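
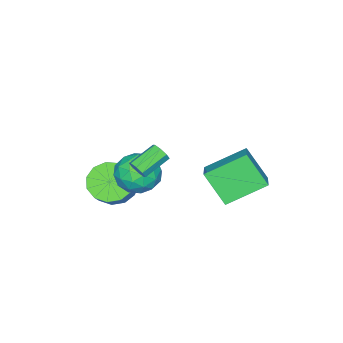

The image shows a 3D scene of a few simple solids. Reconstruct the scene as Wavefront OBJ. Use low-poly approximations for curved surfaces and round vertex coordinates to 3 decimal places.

v 3.708 0.809 2.518
v 3.973 0.967 2.936
v 2.756 1.349 3.561
v 2.492 1.191 3.142
v 3.926 1.257 2.668
v 2.709 1.639 3.292
v 3.751 1.284 2.311
v 2.535 1.666 2.936
v 3.552 1.033 2.075
v 2.335 1.415 2.7
v 3.444 0.651 2.099
v 2.227 1.033 2.724
v 3.491 0.361 2.368
v 2.274 0.743 2.992
v 3.665 0.334 2.724
v 2.449 0.716 3.349
v 3.865 0.585 2.96
v 2.648 0.967 3.585
v 1.9 -1.902 -0.991
v 2.752 -2.118 -1.635
v 3.793 -1.534 -0.453
v 2.94 -1.318 0.191
v 2.578 -1.544 -1.765
v 3.619 -0.96 -0.583
v 2.188 -1.083 -1.65
v 3.229 -0.499 -0.468
v 1.707 -0.882 -1.325
v 2.748 -0.298 -0.143
v 1.287 -1.006 -0.895
v 2.328 -0.422 0.288
v 1.061 -1.413 -0.495
v 2.102 -0.829 0.688
v 1.102 -1.976 -0.252
v 2.143 -1.392 0.93
v 1.396 -2.516 -0.244
v 2.436 -1.932 0.938
v 1.849 -2.86 -0.474
v 2.89 -2.276 0.709
v 2.319 -2.9 -0.867
v 3.36 -2.316 0.315
v 2.656 -2.624 -1.3
v 3.697 -2.04 -0.118
v 1.768 0.675 1.104
v 2.584 0.83 1.894
v 2.636 -0.85 0.506
v 3.452 -0.695 1.296
v 2.394 -0.993 1.617
v 1.857 -0.051 1.987
v 3.363 0.031 0.413
v 2.826 0.973 0.783
v 3.57 0.432 1.467
v 2.971 -0.201 2.211
v 2.249 0.181 0.189
v 1.65 -0.452 0.933
v 2.099 0.887 1.551
v 3.121 -0.907 0.849
v 2.498 -1.082 1.037
v 2.978 -0.991 1.502
v 1.672 0.369 1.606
v 2.152 0.46 2.07
v 2.04 -0.612 1.908
v 3.068 -0.48 0.33
v 3.548 -0.389 0.794
v 2.242 0.971 0.898
v 2.722 1.062 1.363
v 3.18 0.592 0.492
v 3.159 0.744 1.765
v 3.669 -0.153 1.413
v 3.617 0.274 0.894
v 3.301 0.828 1.112
v 2.806 0.372 2.202
v 3.317 -0.525 1.85
v 2.695 -0.7 2.039
v 2.379 -0.146 2.257
v 3.386 0.138 1.951
v 1.903 0.505 0.55
v 2.414 -0.392 0.198
v 2.841 0.126 0.143
v 2.525 0.68 0.361
v 1.551 0.133 0.987
v 2.061 -0.764 0.635
v 1.919 -0.848 1.288
v 1.603 -0.294 1.506
v 1.834 -0.158 0.449
v -2.135 3.729 -0.469
v -2.175 2.512 1.028
v -0.921 4.546 0.227
v -0.962 3.329 1.725
v -0.678 2.431 -1.485
v -0.719 1.214 0.013
v 0.535 3.248 -0.788
v 0.495 2.031 0.709
f 2 1 5
f 2 5 3
f 3 5 6
f 3 6 4
f 5 1 7
f 5 7 6
f 6 7 8
f 6 8 4
f 7 1 9
f 7 9 8
f 8 9 10
f 8 10 4
f 9 1 11
f 9 11 10
f 10 11 12
f 10 12 4
f 11 1 13
f 11 13 12
f 12 13 14
f 12 14 4
f 13 1 15
f 13 15 14
f 14 15 16
f 14 16 4
f 15 1 17
f 15 17 16
f 16 17 18
f 16 18 4
f 17 1 2
f 17 2 18
f 18 2 3
f 18 3 4
f 20 19 23
f 20 23 21
f 21 23 24
f 21 24 22
f 23 19 25
f 23 25 24
f 24 25 26
f 24 26 22
f 25 19 27
f 25 27 26
f 26 27 28
f 26 28 22
f 27 19 29
f 27 29 28
f 28 29 30
f 28 30 22
f 29 19 31
f 29 31 30
f 30 31 32
f 30 32 22
f 31 19 33
f 31 33 32
f 32 33 34
f 32 34 22
f 33 19 35
f 33 35 34
f 34 35 36
f 34 36 22
f 35 19 37
f 35 37 36
f 36 37 38
f 36 38 22
f 37 19 39
f 37 39 38
f 38 39 40
f 38 40 22
f 39 19 41
f 39 41 40
f 40 41 42
f 40 42 22
f 41 19 20
f 41 20 42
f 42 20 21
f 42 21 22
f 43 80 59
f 80 54 83
f 59 83 48
f 80 83 59
f 43 59 55
f 59 48 60
f 55 60 44
f 59 60 55
f 43 55 64
f 55 44 65
f 64 65 50
f 55 65 64
f 43 64 76
f 64 50 79
f 76 79 53
f 64 79 76
f 43 76 80
f 76 53 84
f 80 84 54
f 76 84 80
f 44 60 71
f 60 48 74
f 71 74 52
f 60 74 71
f 48 83 61
f 83 54 82
f 61 82 47
f 83 82 61
f 54 84 81
f 84 53 77
f 81 77 45
f 84 77 81
f 53 79 78
f 79 50 66
f 78 66 49
f 79 66 78
f 50 65 70
f 65 44 67
f 70 67 51
f 65 67 70
f 46 72 58
f 72 52 73
f 58 73 47
f 72 73 58
f 46 58 56
f 58 47 57
f 56 57 45
f 58 57 56
f 46 56 63
f 56 45 62
f 63 62 49
f 56 62 63
f 46 63 68
f 63 49 69
f 68 69 51
f 63 69 68
f 46 68 72
f 68 51 75
f 72 75 52
f 68 75 72
f 47 73 61
f 73 52 74
f 61 74 48
f 73 74 61
f 45 57 81
f 57 47 82
f 81 82 54
f 57 82 81
f 49 62 78
f 62 45 77
f 78 77 53
f 62 77 78
f 51 69 70
f 69 49 66
f 70 66 50
f 69 66 70
f 52 75 71
f 75 51 67
f 71 67 44
f 75 67 71
f 86 88 85
f 89 86 85
f 85 88 87
f 87 89 85
f 86 92 88
f 90 86 89
f 90 92 86
f 88 92 87
f 91 89 87
f 87 92 91
f 91 90 89
f 92 90 91



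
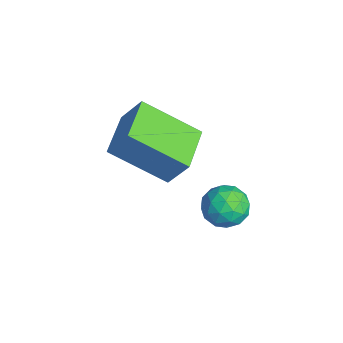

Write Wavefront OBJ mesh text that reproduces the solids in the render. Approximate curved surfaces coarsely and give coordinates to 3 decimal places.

v 1.265 0.517 0.732
v 1.554 0.984 0.226
v 2.186 -0.244 0.554
v 2.475 0.223 0.048
v 2.468 0.412 0.771
v 1.899 0.883 0.88
v 1.841 -0.143 -0.1
v 1.272 0.328 0.009
v 1.91 0.576 -0.288
v 2.297 0.919 0.25
v 1.443 -0.179 0.53
v 1.83 0.164 1.068
v 1.329 0.818 0.494
v 2.411 -0.078 0.286
v 2.407 0.034 0.71
v 2.577 0.308 0.413
v 1.531 0.758 0.879
v 1.701 1.032 0.582
v 2.238 0.696 0.902
v 2.039 -0.292 0.198
v 2.209 -0.018 -0.099
v 1.163 0.432 0.367
v 1.333 0.706 0.07
v 1.502 0.044 -0.122
v 1.708 0.852 -0.105
v 2.249 0.405 -0.209
v 1.877 0.19 -0.297
v 1.542 0.467 -0.232
v 1.935 1.054 0.211
v 2.477 0.606 0.107
v 2.473 0.718 0.531
v 2.138 0.994 0.596
v 2.145 0.814 -0.091
v 1.263 0.134 0.673
v 1.805 -0.314 0.569
v 1.602 -0.254 0.184
v 1.267 0.022 0.249
v 1.491 0.335 0.989
v 2.032 -0.112 0.885
v 2.198 0.273 1.012
v 1.863 0.55 1.077
v 1.595 -0.074 0.871
v 2.025 -1.337 2.18
v 1.264 -2.839 3.26
v 0.738 -0.596 2.305
v -0.022 -2.098 3.385
v 2.402 -0.842 3.135
v 1.642 -2.344 4.215
v 1.116 -0.101 3.26
v 0.355 -1.603 4.34
f 1 38 17
f 38 12 41
f 17 41 6
f 38 41 17
f 1 17 13
f 17 6 18
f 13 18 2
f 17 18 13
f 1 13 22
f 13 2 23
f 22 23 8
f 13 23 22
f 1 22 34
f 22 8 37
f 34 37 11
f 22 37 34
f 1 34 38
f 34 11 42
f 38 42 12
f 34 42 38
f 2 18 29
f 18 6 32
f 29 32 10
f 18 32 29
f 6 41 19
f 41 12 40
f 19 40 5
f 41 40 19
f 12 42 39
f 42 11 35
f 39 35 3
f 42 35 39
f 11 37 36
f 37 8 24
f 36 24 7
f 37 24 36
f 8 23 28
f 23 2 25
f 28 25 9
f 23 25 28
f 4 30 16
f 30 10 31
f 16 31 5
f 30 31 16
f 4 16 14
f 16 5 15
f 14 15 3
f 16 15 14
f 4 14 21
f 14 3 20
f 21 20 7
f 14 20 21
f 4 21 26
f 21 7 27
f 26 27 9
f 21 27 26
f 4 26 30
f 26 9 33
f 30 33 10
f 26 33 30
f 5 31 19
f 31 10 32
f 19 32 6
f 31 32 19
f 3 15 39
f 15 5 40
f 39 40 12
f 15 40 39
f 7 20 36
f 20 3 35
f 36 35 11
f 20 35 36
f 9 27 28
f 27 7 24
f 28 24 8
f 27 24 28
f 10 33 29
f 33 9 25
f 29 25 2
f 33 25 29
f 44 46 43
f 47 44 43
f 43 46 45
f 45 47 43
f 44 50 46
f 48 44 47
f 48 50 44
f 46 50 45
f 49 47 45
f 45 50 49
f 49 48 47
f 50 48 49



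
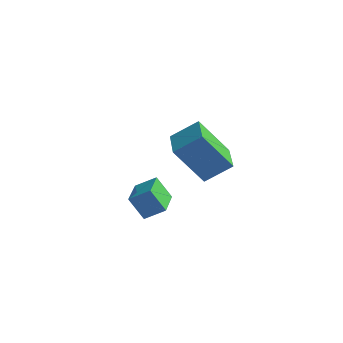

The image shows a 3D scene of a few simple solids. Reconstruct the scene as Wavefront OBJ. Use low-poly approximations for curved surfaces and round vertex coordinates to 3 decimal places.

v 2.813 -1.135 -1.538
v 2.295 -1.384 -0.612
v 2.025 0.09 -1.648
v 1.508 -0.16 -0.722
v 3.452 -0.68 -1.058
v 2.935 -0.93 -0.132
v 2.665 0.544 -1.168
v 2.147 0.295 -0.242
v 1.074 4.036 -1.506
v 0.255 3.198 0.114
v 1.846 4.8 -0.721
v 1.027 3.962 0.899
v 2.213 2.898 -1.519
v 1.394 2.06 0.101
v 2.985 3.662 -0.734
v 2.166 2.824 0.886
f 2 4 1
f 5 2 1
f 1 4 3
f 3 5 1
f 2 8 4
f 6 2 5
f 6 8 2
f 4 8 3
f 7 5 3
f 3 8 7
f 7 6 5
f 8 6 7
f 10 12 9
f 13 10 9
f 9 12 11
f 11 13 9
f 10 16 12
f 14 10 13
f 14 16 10
f 12 16 11
f 15 13 11
f 11 16 15
f 15 14 13
f 16 14 15



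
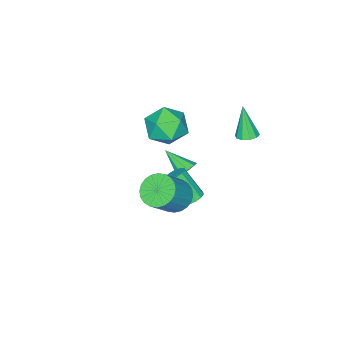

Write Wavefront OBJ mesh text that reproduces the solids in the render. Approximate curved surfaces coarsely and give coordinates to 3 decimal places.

v 0.015 0.066 -1.662
v 0.598 0.039 -1.747
v 0.749 -1.053 -0.362
v 0.165 -1.026 -0.278
v 0.545 0.294 -1.54
v 0.696 -0.798 -0.155
v 0.324 0.476 -1.372
v 0.474 -0.615 0.012
v 0.004 0.529 -1.296
v 0.155 -0.563 0.088
v -0.312 0.434 -1.337
v -0.161 -0.658 0.048
v -0.524 0.222 -1.48
v -0.374 -0.87 -0.096
v -0.566 -0.039 -1.682
v -0.415 -1.131 -0.297
v -0.423 -0.267 -1.877
v -0.272 -1.359 -0.492
v -0.141 -0.389 -2.004
v 0.01 -1.481 -0.619
v 0.19 -0.367 -2.023
v 0.341 -1.459 -0.638
v 0.466 -0.207 -1.927
v 0.616 -1.299 -0.542
v -2.266 1.51 2.626
v -1.943 1.015 2.525
v -2.514 0.99 4.394
v -1.711 1.282 2.637
v -1.691 1.636 2.744
v -1.891 1.943 2.806
v -2.234 2.084 2.799
v -2.589 2.006 2.726
v -2.82 1.738 2.615
v -2.84 1.384 2.508
v -2.641 1.078 2.446
v -2.298 0.937 2.453
v 1.629 0.249 -0.028
v 2.067 1.006 -0.398
v 3.31 0.969 0.998
v 2.871 0.211 1.368
v 1.82 1.168 -0.174
v 3.063 1.13 1.223
v 1.544 1.189 0.072
v 2.787 1.152 1.469
v 1.281 1.068 0.303
v 2.523 1.031 1.7
v 1.07 0.822 0.484
v 2.313 0.785 1.88
v 0.945 0.488 0.586
v 2.188 0.451 1.983
v 0.924 0.119 0.595
v 2.167 0.081 1.992
v 1.01 -0.232 0.509
v 2.253 -0.269 1.906
v 1.19 -0.509 0.342
v 2.433 -0.546 1.738
v 1.437 -0.67 0.117
v 2.68 -0.708 1.514
v 1.713 -0.692 -0.129
v 2.956 -0.729 1.268
v 1.977 -0.571 -0.36
v 3.219 -0.608 1.037
v 2.187 -0.325 -0.54
v 3.43 -0.362 0.856
v 2.312 0.009 -0.643
v 3.555 -0.028 0.754
v 2.333 0.379 -0.652
v 3.576 0.341 0.745
v 2.247 0.729 -0.566
v 3.49 0.692 0.831
v -1.061 -1.465 3.449
v -0.476 -0.673 2.765
v 0.476 -2.647 3.395
v 1.061 -1.855 2.711
v 0.83 -1.6 3.859
v -0.12 -0.87 3.893
v 0.12 -2.45 2.267
v -0.83 -1.72 2.301
v 0.254 -1.282 2.035
v 0.692 -0.756 3.019
v -0.692 -2.564 3.141
v -0.254 -2.038 4.125
v -2.666 -2.55 -3.173
v -2.056 -2.415 -2.961
v -2.634 -3.99 -2.347
v -2.36 -2.254 -2.668
v -2.807 -2.232 -2.612
v -3.189 -2.358 -2.818
v -3.325 -2.575 -3.19
v -3.154 -2.779 -3.554
v -2.754 -2.877 -3.739
v -2.313 -2.821 -3.66
v -2.037 -2.639 -3.352
f 2 1 5
f 2 5 3
f 3 5 6
f 3 6 4
f 5 1 7
f 5 7 6
f 6 7 8
f 6 8 4
f 7 1 9
f 7 9 8
f 8 9 10
f 8 10 4
f 9 1 11
f 9 11 10
f 10 11 12
f 10 12 4
f 11 1 13
f 11 13 12
f 12 13 14
f 12 14 4
f 13 1 15
f 13 15 14
f 14 15 16
f 14 16 4
f 15 1 17
f 15 17 16
f 16 17 18
f 16 18 4
f 17 1 19
f 17 19 18
f 18 19 20
f 18 20 4
f 19 1 21
f 19 21 20
f 20 21 22
f 20 22 4
f 21 1 23
f 21 23 22
f 22 23 24
f 22 24 4
f 23 1 2
f 23 2 24
f 24 2 3
f 24 3 4
f 26 25 28
f 26 28 27
f 28 25 29
f 28 29 27
f 29 25 30
f 29 30 27
f 30 25 31
f 30 31 27
f 31 25 32
f 31 32 27
f 32 25 33
f 32 33 27
f 33 25 34
f 33 34 27
f 34 25 35
f 34 35 27
f 35 25 36
f 35 36 27
f 36 25 26
f 36 26 27
f 38 37 41
f 38 41 39
f 39 41 42
f 39 42 40
f 41 37 43
f 41 43 42
f 42 43 44
f 42 44 40
f 43 37 45
f 43 45 44
f 44 45 46
f 44 46 40
f 45 37 47
f 45 47 46
f 46 47 48
f 46 48 40
f 47 37 49
f 47 49 48
f 48 49 50
f 48 50 40
f 49 37 51
f 49 51 50
f 50 51 52
f 50 52 40
f 51 37 53
f 51 53 52
f 52 53 54
f 52 54 40
f 53 37 55
f 53 55 54
f 54 55 56
f 54 56 40
f 55 37 57
f 55 57 56
f 56 57 58
f 56 58 40
f 57 37 59
f 57 59 58
f 58 59 60
f 58 60 40
f 59 37 61
f 59 61 60
f 60 61 62
f 60 62 40
f 61 37 63
f 61 63 62
f 62 63 64
f 62 64 40
f 63 37 65
f 63 65 64
f 64 65 66
f 64 66 40
f 65 37 67
f 65 67 66
f 66 67 68
f 66 68 40
f 67 37 69
f 67 69 68
f 68 69 70
f 68 70 40
f 69 37 38
f 69 38 70
f 70 38 39
f 70 39 40
f 71 82 76
f 71 76 72
f 71 72 78
f 71 78 81
f 71 81 82
f 72 76 80
f 76 82 75
f 82 81 73
f 81 78 77
f 78 72 79
f 74 80 75
f 74 75 73
f 74 73 77
f 74 77 79
f 74 79 80
f 75 80 76
f 73 75 82
f 77 73 81
f 79 77 78
f 80 79 72
f 84 83 86
f 84 86 85
f 86 83 87
f 86 87 85
f 87 83 88
f 87 88 85
f 88 83 89
f 88 89 85
f 89 83 90
f 89 90 85
f 90 83 91
f 90 91 85
f 91 83 92
f 91 92 85
f 92 83 93
f 92 93 85
f 93 83 84
f 93 84 85



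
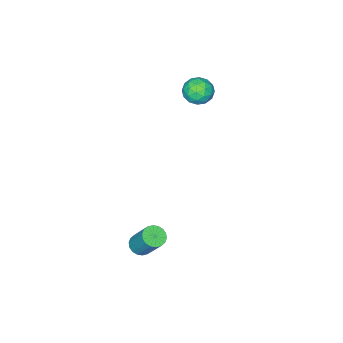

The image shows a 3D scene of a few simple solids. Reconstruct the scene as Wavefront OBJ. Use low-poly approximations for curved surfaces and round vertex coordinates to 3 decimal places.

v -4.337 0.768 3.251
v -3.771 0.689 2.649
v -3.949 -0.409 3.771
v -3.383 -0.488 3.169
v -3.288 0.094 3.753
v -3.528 0.822 3.432
v -4.192 -0.542 2.988
v -4.432 0.186 2.667
v -3.682 -0.121 2.486
v -3.123 0.272 2.959
v -4.597 0.008 3.461
v -4.038 0.401 3.934
v -4.088 0.832 2.904
v -3.632 -0.552 3.516
v -3.576 -0.21 3.859
v -3.244 -0.256 3.505
v -3.945 0.91 3.365
v -3.612 0.863 3.01
v -3.329 0.514 3.66
v -4.108 -0.583 3.41
v -3.775 -0.63 3.055
v -4.476 0.536 2.915
v -4.144 0.49 2.561
v -4.391 -0.234 2.76
v -3.703 0.309 2.455
v -3.475 -0.383 2.76
v -3.95 -0.414 2.654
v -4.091 0.014 2.465
v -3.374 0.54 2.732
v -3.146 -0.152 3.038
v -3.09 0.191 3.381
v -3.231 0.618 3.193
v -3.322 0.064 2.637
v -4.574 0.432 3.382
v -4.346 -0.26 3.688
v -4.489 -0.338 3.227
v -4.63 0.089 3.039
v -4.245 0.663 3.66
v -4.017 -0.029 3.965
v -3.629 0.266 3.955
v -3.77 0.694 3.766
v -4.398 0.216 3.783
v 2.541 2.572 -2.555
v 2.967 2.206 -2.344
v 3.086 3.222 -0.815
v 2.659 3.588 -1.025
v 3.107 2.39 -2.478
v 3.226 3.406 -0.948
v 3.135 2.61 -2.626
v 3.254 3.626 -1.097
v 3.045 2.823 -2.76
v 3.164 3.839 -1.231
v 2.856 2.986 -2.854
v 2.975 4.002 -1.325
v 2.604 3.067 -2.888
v 2.723 4.083 -1.359
v 2.339 3.05 -2.856
v 2.458 4.066 -1.327
v 2.114 2.938 -2.765
v 2.233 3.954 -1.236
v 1.974 2.754 -2.632
v 2.093 3.77 -1.102
v 1.946 2.534 -2.483
v 2.065 3.55 -0.954
v 2.036 2.321 -2.349
v 2.155 3.337 -0.82
v 2.225 2.158 -2.255
v 2.344 3.174 -0.726
v 2.477 2.077 -2.221
v 2.596 3.093 -0.692
v 2.742 2.094 -2.253
v 2.861 3.11 -0.724
f 1 38 17
f 38 12 41
f 17 41 6
f 38 41 17
f 1 17 13
f 17 6 18
f 13 18 2
f 17 18 13
f 1 13 22
f 13 2 23
f 22 23 8
f 13 23 22
f 1 22 34
f 22 8 37
f 34 37 11
f 22 37 34
f 1 34 38
f 34 11 42
f 38 42 12
f 34 42 38
f 2 18 29
f 18 6 32
f 29 32 10
f 18 32 29
f 6 41 19
f 41 12 40
f 19 40 5
f 41 40 19
f 12 42 39
f 42 11 35
f 39 35 3
f 42 35 39
f 11 37 36
f 37 8 24
f 36 24 7
f 37 24 36
f 8 23 28
f 23 2 25
f 28 25 9
f 23 25 28
f 4 30 16
f 30 10 31
f 16 31 5
f 30 31 16
f 4 16 14
f 16 5 15
f 14 15 3
f 16 15 14
f 4 14 21
f 14 3 20
f 21 20 7
f 14 20 21
f 4 21 26
f 21 7 27
f 26 27 9
f 21 27 26
f 4 26 30
f 26 9 33
f 30 33 10
f 26 33 30
f 5 31 19
f 31 10 32
f 19 32 6
f 31 32 19
f 3 15 39
f 15 5 40
f 39 40 12
f 15 40 39
f 7 20 36
f 20 3 35
f 36 35 11
f 20 35 36
f 9 27 28
f 27 7 24
f 28 24 8
f 27 24 28
f 10 33 29
f 33 9 25
f 29 25 2
f 33 25 29
f 44 43 47
f 44 47 45
f 45 47 48
f 45 48 46
f 47 43 49
f 47 49 48
f 48 49 50
f 48 50 46
f 49 43 51
f 49 51 50
f 50 51 52
f 50 52 46
f 51 43 53
f 51 53 52
f 52 53 54
f 52 54 46
f 53 43 55
f 53 55 54
f 54 55 56
f 54 56 46
f 55 43 57
f 55 57 56
f 56 57 58
f 56 58 46
f 57 43 59
f 57 59 58
f 58 59 60
f 58 60 46
f 59 43 61
f 59 61 60
f 60 61 62
f 60 62 46
f 61 43 63
f 61 63 62
f 62 63 64
f 62 64 46
f 63 43 65
f 63 65 64
f 64 65 66
f 64 66 46
f 65 43 67
f 65 67 66
f 66 67 68
f 66 68 46
f 67 43 69
f 67 69 68
f 68 69 70
f 68 70 46
f 69 43 71
f 69 71 70
f 70 71 72
f 70 72 46
f 71 43 44
f 71 44 72
f 72 44 45
f 72 45 46



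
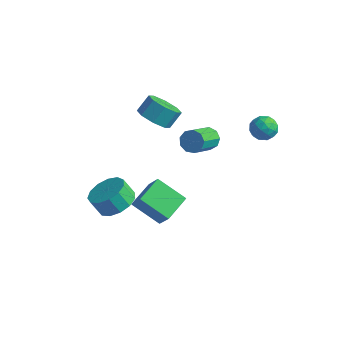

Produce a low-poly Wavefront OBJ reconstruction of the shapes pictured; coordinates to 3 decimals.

v -0.265 2.221 -0.428
v 0.04 2.582 0.102
v 0.23 1.02 1.057
v -0.075 0.659 0.528
v -0.44 2.564 0.169
v -0.251 1.003 1.124
v -0.839 2.386 -0.044
v -0.649 0.824 0.911
v -0.969 2.13 -0.436
v -0.779 0.569 0.519
v -0.769 1.917 -0.824
v -0.58 0.356 0.131
v -0.334 1.846 -1.027
v -0.144 0.285 -0.071
v 0.134 1.95 -0.949
v 0.324 0.389 0.006
v 0.415 2.181 -0.627
v 0.605 0.62 0.328
v 0.378 2.43 -0.212
v 0.568 0.869 0.743
v -1.997 -2.988 -3.052
v -1.174 -2.539 -2.496
v -1.68 -2.803 -1.533
v -2.503 -3.252 -2.088
v -1.584 -2.092 -2.589
v -2.09 -2.356 -1.625
v -2.125 -1.929 -2.829
v -2.632 -2.193 -1.865
v -2.626 -2.102 -3.139
v -3.132 -2.366 -2.176
v -2.927 -2.557 -3.422
v -3.433 -2.821 -2.459
v -2.933 -3.148 -3.587
v -3.439 -3.412 -2.624
v -2.641 -3.689 -3.583
v -3.147 -3.953 -2.619
v -2.145 -4.007 -3.409
v -2.651 -4.271 -2.446
v -1.602 -4.001 -3.122
v -2.108 -4.266 -2.159
v -1.184 -3.674 -2.813
v -1.691 -3.939 -1.85
v -1.025 -3.129 -2.58
v -1.531 -3.393 -1.616
v -0.247 -1.732 -4.671
v -1.778 -2.142 -3.66
v -0.366 -0.17 -4.218
v -1.897 -0.581 -3.206
v 0.577 -1.999 -3.534
v -0.954 -2.41 -2.522
v 0.458 -0.438 -3.08
v -1.073 -0.848 -2.069
v 3.034 2.383 3.066
v 3.59 2.595 2.565
v 3.41 1.185 2.975
v 3.966 1.397 2.474
v 4.014 1.609 3.222
v 3.781 2.349 3.278
v 3.219 1.431 2.262
v 2.986 2.171 2.318
v 3.704 2.007 2.068
v 4.196 2.117 2.661
v 2.804 1.663 2.879
v 3.296 1.773 3.472
v 3.279 2.594 2.823
v 3.721 1.186 2.717
v 3.749 1.31 3.156
v 4.076 1.435 2.862
v 3.391 2.449 3.242
v 3.718 2.574 2.948
v 3.968 1.994 3.334
v 3.282 1.206 2.592
v 3.609 1.331 2.298
v 2.924 2.345 2.678
v 3.251 2.47 2.384
v 3.032 1.786 2.206
v 3.673 2.373 2.237
v 3.894 1.669 2.184
v 3.455 1.689 2.059
v 3.318 2.124 2.092
v 3.962 2.438 2.586
v 4.183 1.734 2.532
v 4.211 1.858 2.972
v 4.075 2.293 3.005
v 4.029 2.092 2.294
v 2.817 2.046 3.008
v 3.038 1.342 2.954
v 2.925 1.487 2.535
v 2.789 1.922 2.568
v 3.106 2.111 3.356
v 3.327 1.407 3.303
v 3.682 1.656 3.448
v 3.545 2.091 3.481
v 2.971 1.688 3.246
v -3.283 1.487 -0.011
v -2.443 1.817 -0.487
v -2.258 2.562 0.355
v -3.097 2.233 0.831
v -3.081 2.213 -0.698
v -2.896 2.959 0.144
v -3.838 2.185 -0.507
v -3.653 2.93 0.335
v -4.269 1.747 -0.025
v -4.084 2.493 0.817
v -4.122 1.158 0.465
v -3.937 1.903 1.307
v -3.484 0.761 0.676
v -3.299 1.507 1.518
v -2.727 0.79 0.485
v -2.542 1.535 1.327
v -2.296 1.227 0.003
v -2.111 1.973 0.845
f 2 1 5
f 2 5 3
f 3 5 6
f 3 6 4
f 5 1 7
f 5 7 6
f 6 7 8
f 6 8 4
f 7 1 9
f 7 9 8
f 8 9 10
f 8 10 4
f 9 1 11
f 9 11 10
f 10 11 12
f 10 12 4
f 11 1 13
f 11 13 12
f 12 13 14
f 12 14 4
f 13 1 15
f 13 15 14
f 14 15 16
f 14 16 4
f 15 1 17
f 15 17 16
f 16 17 18
f 16 18 4
f 17 1 19
f 17 19 18
f 18 19 20
f 18 20 4
f 19 1 2
f 19 2 20
f 20 2 3
f 20 3 4
f 22 21 25
f 22 25 23
f 23 25 26
f 23 26 24
f 25 21 27
f 25 27 26
f 26 27 28
f 26 28 24
f 27 21 29
f 27 29 28
f 28 29 30
f 28 30 24
f 29 21 31
f 29 31 30
f 30 31 32
f 30 32 24
f 31 21 33
f 31 33 32
f 32 33 34
f 32 34 24
f 33 21 35
f 33 35 34
f 34 35 36
f 34 36 24
f 35 21 37
f 35 37 36
f 36 37 38
f 36 38 24
f 37 21 39
f 37 39 38
f 38 39 40
f 38 40 24
f 39 21 41
f 39 41 40
f 40 41 42
f 40 42 24
f 41 21 43
f 41 43 42
f 42 43 44
f 42 44 24
f 43 21 22
f 43 22 44
f 44 22 23
f 44 23 24
f 46 48 45
f 49 46 45
f 45 48 47
f 47 49 45
f 46 52 48
f 50 46 49
f 50 52 46
f 48 52 47
f 51 49 47
f 47 52 51
f 51 50 49
f 52 50 51
f 53 90 69
f 90 64 93
f 69 93 58
f 90 93 69
f 53 69 65
f 69 58 70
f 65 70 54
f 69 70 65
f 53 65 74
f 65 54 75
f 74 75 60
f 65 75 74
f 53 74 86
f 74 60 89
f 86 89 63
f 74 89 86
f 53 86 90
f 86 63 94
f 90 94 64
f 86 94 90
f 54 70 81
f 70 58 84
f 81 84 62
f 70 84 81
f 58 93 71
f 93 64 92
f 71 92 57
f 93 92 71
f 64 94 91
f 94 63 87
f 91 87 55
f 94 87 91
f 63 89 88
f 89 60 76
f 88 76 59
f 89 76 88
f 60 75 80
f 75 54 77
f 80 77 61
f 75 77 80
f 56 82 68
f 82 62 83
f 68 83 57
f 82 83 68
f 56 68 66
f 68 57 67
f 66 67 55
f 68 67 66
f 56 66 73
f 66 55 72
f 73 72 59
f 66 72 73
f 56 73 78
f 73 59 79
f 78 79 61
f 73 79 78
f 56 78 82
f 78 61 85
f 82 85 62
f 78 85 82
f 57 83 71
f 83 62 84
f 71 84 58
f 83 84 71
f 55 67 91
f 67 57 92
f 91 92 64
f 67 92 91
f 59 72 88
f 72 55 87
f 88 87 63
f 72 87 88
f 61 79 80
f 79 59 76
f 80 76 60
f 79 76 80
f 62 85 81
f 85 61 77
f 81 77 54
f 85 77 81
f 96 95 99
f 96 99 97
f 97 99 100
f 97 100 98
f 99 95 101
f 99 101 100
f 100 101 102
f 100 102 98
f 101 95 103
f 101 103 102
f 102 103 104
f 102 104 98
f 103 95 105
f 103 105 104
f 104 105 106
f 104 106 98
f 105 95 107
f 105 107 106
f 106 107 108
f 106 108 98
f 107 95 109
f 107 109 108
f 108 109 110
f 108 110 98
f 109 95 111
f 109 111 110
f 110 111 112
f 110 112 98
f 111 95 96
f 111 96 112
f 112 96 97
f 112 97 98



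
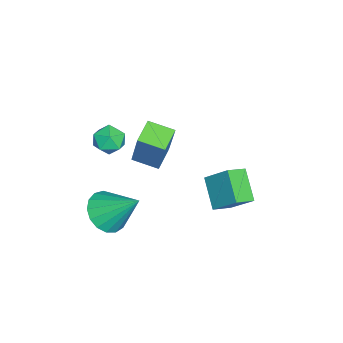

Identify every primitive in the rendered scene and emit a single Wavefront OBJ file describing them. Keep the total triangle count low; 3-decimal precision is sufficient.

v 1.844 -2.836 4.031
v 2.301 -2.474 3.599
v 2.719 -3.546 4.361
v 3.176 -3.184 3.929
v 2.909 -2.866 4.524
v 2.369 -2.427 4.32
v 2.651 -3.593 3.64
v 2.111 -3.154 3.436
v 2.8 -2.942 3.358
v 2.96 -2.492 3.904
v 2.06 -3.528 4.056
v 2.22 -3.078 4.602
v 0.393 0.907 0.642
v 0.762 1.874 1.643
v 1.423 1.467 -0.278
v 1.792 2.434 0.723
v 1.008 0.326 0.977
v 1.377 1.293 1.978
v 2.038 0.886 0.057
v 2.407 1.853 1.058
v 1.978 -3.312 -1.072
v 2.561 -2.825 -1.723
v 2.322 -1.928 0.272
v 2.126 -2.642 -1.8
v 1.656 -2.612 -1.71
v 1.261 -2.742 -1.475
v 1.029 -3.003 -1.147
v 1.015 -3.335 -0.802
v 1.221 -3.661 -0.519
v 1.601 -3.907 -0.363
v 2.067 -4.017 -0.369
v 2.512 -3.966 -0.537
v 2.835 -3.764 -0.827
v 2.961 -3.459 -1.173
v 2.863 -3.12 -1.496
v -1.191 -2.694 0.746
v -0.496 -2.264 2.659
v -1.107 -1.572 0.463
v -0.413 -1.142 2.376
v -0.147 -2.858 0.404
v 0.547 -2.428 2.317
v -0.064 -1.736 0.121
v 0.631 -1.306 2.034
f 1 12 6
f 1 6 2
f 1 2 8
f 1 8 11
f 1 11 12
f 2 6 10
f 6 12 5
f 12 11 3
f 11 8 7
f 8 2 9
f 4 10 5
f 4 5 3
f 4 3 7
f 4 7 9
f 4 9 10
f 5 10 6
f 3 5 12
f 7 3 11
f 9 7 8
f 10 9 2
f 14 16 13
f 17 14 13
f 13 16 15
f 15 17 13
f 14 20 16
f 18 14 17
f 18 20 14
f 16 20 15
f 19 17 15
f 15 20 19
f 19 18 17
f 20 18 19
f 22 21 24
f 22 24 23
f 24 21 25
f 24 25 23
f 25 21 26
f 25 26 23
f 26 21 27
f 26 27 23
f 27 21 28
f 27 28 23
f 28 21 29
f 28 29 23
f 29 21 30
f 29 30 23
f 30 21 31
f 30 31 23
f 31 21 32
f 31 32 23
f 32 21 33
f 32 33 23
f 33 21 34
f 33 34 23
f 34 21 35
f 34 35 23
f 35 21 22
f 35 22 23
f 37 39 36
f 40 37 36
f 36 39 38
f 38 40 36
f 37 43 39
f 41 37 40
f 41 43 37
f 39 43 38
f 42 40 38
f 38 43 42
f 42 41 40
f 43 41 42



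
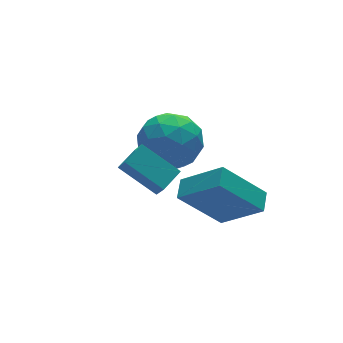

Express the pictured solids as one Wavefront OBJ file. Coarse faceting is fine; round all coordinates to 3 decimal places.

v -4.461 0.266 -2.12
v -4.476 -0.262 -1.403
v -3.639 0.625 -1.838
v -3.654 0.097 -1.121
v -3.666 -0.897 -2.959
v -3.681 -1.425 -2.242
v -2.844 -0.538 -2.677
v -2.859 -1.066 -1.96
v -1.436 -1.295 -5.229
v -2.838 -0.783 -3.627
v -0.943 -0.654 -5.003
v -2.346 -0.141 -3.401
v -0.494 -2.439 -4.039
v -1.897 -1.926 -2.437
v -0.002 -1.797 -3.813
v -1.404 -1.285 -2.211
v -2.677 2.276 -3.163
v -1.754 2.655 -2.426
v -1.346 1.385 -4.374
v -0.423 1.764 -3.637
v -1.219 0.899 -3.239
v -2.041 1.45 -2.491
v -1.059 2.59 -4.309
v -1.881 3.141 -3.561
v -0.753 2.849 -3.134
v -0.852 1.804 -2.473
v -2.248 2.236 -4.327
v -2.347 1.191 -3.666
v -2.332 2.544 -2.689
v -0.768 1.496 -4.111
v -1.236 0.988 -3.878
v -0.693 1.21 -3.445
v -2.501 1.835 -2.727
v -1.959 2.058 -2.294
v -1.644 1.026 -2.771
v -1.141 1.982 -4.506
v -0.599 2.205 -4.073
v -2.407 2.83 -3.355
v -1.864 3.052 -2.922
v -1.456 3.014 -4.029
v -1.201 2.88 -2.672
v -0.419 2.357 -3.383
v -0.793 2.842 -3.778
v -1.276 3.166 -3.338
v -1.26 2.266 -2.283
v -0.477 1.742 -2.994
v -0.945 1.234 -2.761
v -1.429 1.558 -2.321
v -0.672 2.38 -2.699
v -2.623 2.298 -3.806
v -1.84 1.774 -4.517
v -1.671 2.482 -4.479
v -2.155 2.806 -4.039
v -2.681 1.683 -3.417
v -1.899 1.16 -4.128
v -1.824 0.874 -3.462
v -2.307 1.198 -3.022
v -2.428 1.66 -4.101
f 2 4 1
f 5 2 1
f 1 4 3
f 3 5 1
f 2 8 4
f 6 2 5
f 6 8 2
f 4 8 3
f 7 5 3
f 3 8 7
f 7 6 5
f 8 6 7
f 10 12 9
f 13 10 9
f 9 12 11
f 11 13 9
f 10 16 12
f 14 10 13
f 14 16 10
f 12 16 11
f 15 13 11
f 11 16 15
f 15 14 13
f 16 14 15
f 17 54 33
f 54 28 57
f 33 57 22
f 54 57 33
f 17 33 29
f 33 22 34
f 29 34 18
f 33 34 29
f 17 29 38
f 29 18 39
f 38 39 24
f 29 39 38
f 17 38 50
f 38 24 53
f 50 53 27
f 38 53 50
f 17 50 54
f 50 27 58
f 54 58 28
f 50 58 54
f 18 34 45
f 34 22 48
f 45 48 26
f 34 48 45
f 22 57 35
f 57 28 56
f 35 56 21
f 57 56 35
f 28 58 55
f 58 27 51
f 55 51 19
f 58 51 55
f 27 53 52
f 53 24 40
f 52 40 23
f 53 40 52
f 24 39 44
f 39 18 41
f 44 41 25
f 39 41 44
f 20 46 32
f 46 26 47
f 32 47 21
f 46 47 32
f 20 32 30
f 32 21 31
f 30 31 19
f 32 31 30
f 20 30 37
f 30 19 36
f 37 36 23
f 30 36 37
f 20 37 42
f 37 23 43
f 42 43 25
f 37 43 42
f 20 42 46
f 42 25 49
f 46 49 26
f 42 49 46
f 21 47 35
f 47 26 48
f 35 48 22
f 47 48 35
f 19 31 55
f 31 21 56
f 55 56 28
f 31 56 55
f 23 36 52
f 36 19 51
f 52 51 27
f 36 51 52
f 25 43 44
f 43 23 40
f 44 40 24
f 43 40 44
f 26 49 45
f 49 25 41
f 45 41 18
f 49 41 45



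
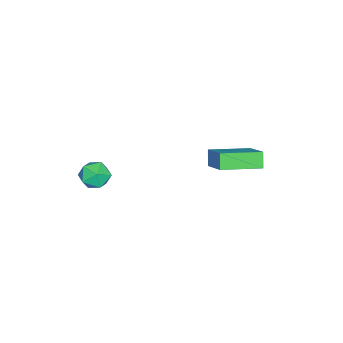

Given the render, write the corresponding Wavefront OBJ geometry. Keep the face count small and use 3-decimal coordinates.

v -2.024 2.729 1.286
v -2.437 2.553 1.973
v -3.161 4.195 0.979
v -3.573 4.019 1.665
v -1.067 3.641 2.095
v -1.479 3.465 2.781
v -2.203 5.107 1.787
v -2.616 4.931 2.474
v 2.393 0.128 2.803
v 3.067 0.186 3.117
v 2.093 -0.726 3.603
v 2.767 -0.668 3.917
v 2.276 -0.109 3.981
v 2.462 0.418 3.487
v 2.698 -0.958 3.233
v 2.884 -0.431 2.739
v 3.256 -0.485 3.383
v 2.995 0.039 3.846
v 2.165 -0.579 2.874
v 1.904 -0.055 3.337
f 2 4 1
f 5 2 1
f 1 4 3
f 3 5 1
f 2 8 4
f 6 2 5
f 6 8 2
f 4 8 3
f 7 5 3
f 3 8 7
f 7 6 5
f 8 6 7
f 9 20 14
f 9 14 10
f 9 10 16
f 9 16 19
f 9 19 20
f 10 14 18
f 14 20 13
f 20 19 11
f 19 16 15
f 16 10 17
f 12 18 13
f 12 13 11
f 12 11 15
f 12 15 17
f 12 17 18
f 13 18 14
f 11 13 20
f 15 11 19
f 17 15 16
f 18 17 10



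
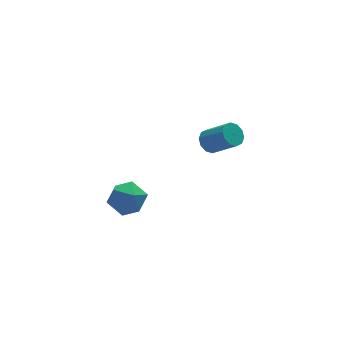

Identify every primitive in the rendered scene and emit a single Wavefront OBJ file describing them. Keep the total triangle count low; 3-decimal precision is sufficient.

v -4.645 -0.087 3.239
v -4.035 0.482 3.639
v -3.625 -1.182 3.241
v -3.015 -0.613 3.641
v -3.752 -0.908 4.116
v -4.383 -0.231 4.114
v -3.277 -0.469 2.766
v -3.908 0.208 2.764
v -3.19 0.246 3.346
v -3.483 -0.025 4.181
v -4.177 -0.675 2.699
v -4.47 -0.946 3.534
v 1.215 2.822 2.875
v 1.483 2.508 2.399
v 2.214 1.604 3.41
v 1.945 1.918 3.885
v 1.717 2.804 2.495
v 2.448 1.9 3.506
v 1.759 3.107 2.736
v 2.49 2.203 3.747
v 1.593 3.301 3.03
v 2.324 2.397 4.04
v 1.282 3.312 3.265
v 2.013 2.408 4.275
v 0.946 3.136 3.35
v 1.677 2.232 4.361
v 0.712 2.84 3.254
v 1.443 1.936 4.265
v 0.67 2.537 3.013
v 1.401 1.633 4.024
v 0.836 2.343 2.72
v 1.567 1.439 3.73
v 1.147 2.332 2.485
v 1.878 1.428 3.495
f 1 12 6
f 1 6 2
f 1 2 8
f 1 8 11
f 1 11 12
f 2 6 10
f 6 12 5
f 12 11 3
f 11 8 7
f 8 2 9
f 4 10 5
f 4 5 3
f 4 3 7
f 4 7 9
f 4 9 10
f 5 10 6
f 3 5 12
f 7 3 11
f 9 7 8
f 10 9 2
f 14 13 17
f 14 17 15
f 15 17 18
f 15 18 16
f 17 13 19
f 17 19 18
f 18 19 20
f 18 20 16
f 19 13 21
f 19 21 20
f 20 21 22
f 20 22 16
f 21 13 23
f 21 23 22
f 22 23 24
f 22 24 16
f 23 13 25
f 23 25 24
f 24 25 26
f 24 26 16
f 25 13 27
f 25 27 26
f 26 27 28
f 26 28 16
f 27 13 29
f 27 29 28
f 28 29 30
f 28 30 16
f 29 13 31
f 29 31 30
f 30 31 32
f 30 32 16
f 31 13 33
f 31 33 32
f 32 33 34
f 32 34 16
f 33 13 14
f 33 14 34
f 34 14 15
f 34 15 16



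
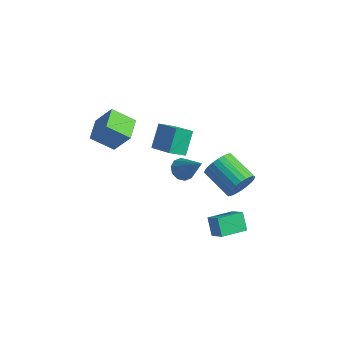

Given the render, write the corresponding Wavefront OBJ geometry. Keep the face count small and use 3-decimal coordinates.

v -3.311 -1.368 1.863
v -4.412 -2.224 2.836
v -4.122 -0.015 2.136
v -5.222 -0.872 3.109
v -2.298 -1.048 3.291
v -3.398 -1.905 4.264
v -3.108 0.304 3.564
v -4.209 -0.552 4.537
v 2.424 0.245 -2.149
v 3.341 0.052 -1.517
v 2.943 1.874 -2.407
v 3.86 1.682 -1.775
v 3.06 -0.122 -3.185
v 3.977 -0.314 -2.553
v 3.579 1.508 -3.443
v 4.496 1.315 -2.811
v 3.168 2.35 -0.225
v 3.579 2.721 0.655
v 1.643 2.942 1.466
v 1.232 2.57 0.585
v 3.528 3.063 0.441
v 1.592 3.283 1.252
v 3.422 3.295 0.126
v 1.487 3.515 0.936
v 3.278 3.384 -0.243
v 1.342 3.604 0.568
v 3.117 3.315 -0.609
v 1.181 3.535 0.202
v 2.963 3.1 -0.917
v 1.028 3.32 -0.106
v 2.841 2.77 -1.119
v 0.906 2.99 -0.308
v 2.769 2.376 -1.185
v 0.833 2.596 -0.375
v 2.757 1.978 -1.106
v 0.821 2.199 -0.295
v 2.808 1.637 -0.892
v 0.872 1.857 -0.081
v 2.913 1.405 -0.576
v 0.978 1.625 0.234
v 3.058 1.316 -0.208
v 1.122 1.536 0.603
v 3.219 1.385 0.158
v 1.283 1.605 0.969
v 3.372 1.6 0.466
v 1.437 1.82 1.277
v 3.494 1.93 0.668
v 1.559 2.15 1.479
v 3.567 2.324 0.735
v 1.631 2.544 1.545
v 1.91 -1.349 3.107
v 2.374 -1.706 2.607
v 3.43 -1.511 4.633
v 2.455 -1.238 2.575
v 2.329 -0.813 2.747
v 2.042 -0.592 3.056
v 1.705 -0.661 3.384
v 1.446 -0.992 3.607
v 1.364 -1.46 3.639
v 1.491 -1.885 3.468
v 1.778 -2.106 3.159
v 2.115 -2.038 2.83
v -1.715 1.52 0.799
v -2.147 0.557 1.431
v -2.069 2.563 2.146
v -2.501 1.6 2.778
v -0.079 1.22 1.462
v -0.511 0.257 2.094
v -0.433 2.263 2.809
v -0.865 1.3 3.441
f 2 4 1
f 5 2 1
f 1 4 3
f 3 5 1
f 2 8 4
f 6 2 5
f 6 8 2
f 4 8 3
f 7 5 3
f 3 8 7
f 7 6 5
f 8 6 7
f 10 12 9
f 13 10 9
f 9 12 11
f 11 13 9
f 10 16 12
f 14 10 13
f 14 16 10
f 12 16 11
f 15 13 11
f 11 16 15
f 15 14 13
f 16 14 15
f 18 17 21
f 18 21 19
f 19 21 22
f 19 22 20
f 21 17 23
f 21 23 22
f 22 23 24
f 22 24 20
f 23 17 25
f 23 25 24
f 24 25 26
f 24 26 20
f 25 17 27
f 25 27 26
f 26 27 28
f 26 28 20
f 27 17 29
f 27 29 28
f 28 29 30
f 28 30 20
f 29 17 31
f 29 31 30
f 30 31 32
f 30 32 20
f 31 17 33
f 31 33 32
f 32 33 34
f 32 34 20
f 33 17 35
f 33 35 34
f 34 35 36
f 34 36 20
f 35 17 37
f 35 37 36
f 36 37 38
f 36 38 20
f 37 17 39
f 37 39 38
f 38 39 40
f 38 40 20
f 39 17 41
f 39 41 40
f 40 41 42
f 40 42 20
f 41 17 43
f 41 43 42
f 42 43 44
f 42 44 20
f 43 17 45
f 43 45 44
f 44 45 46
f 44 46 20
f 45 17 47
f 45 47 46
f 46 47 48
f 46 48 20
f 47 17 49
f 47 49 48
f 48 49 50
f 48 50 20
f 49 17 18
f 49 18 50
f 50 18 19
f 50 19 20
f 52 51 54
f 52 54 53
f 54 51 55
f 54 55 53
f 55 51 56
f 55 56 53
f 56 51 57
f 56 57 53
f 57 51 58
f 57 58 53
f 58 51 59
f 58 59 53
f 59 51 60
f 59 60 53
f 60 51 61
f 60 61 53
f 61 51 62
f 61 62 53
f 62 51 52
f 62 52 53
f 64 66 63
f 67 64 63
f 63 66 65
f 65 67 63
f 64 70 66
f 68 64 67
f 68 70 64
f 66 70 65
f 69 67 65
f 65 70 69
f 69 68 67
f 70 68 69



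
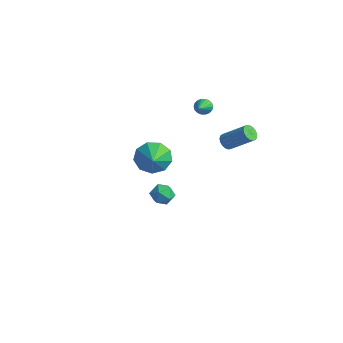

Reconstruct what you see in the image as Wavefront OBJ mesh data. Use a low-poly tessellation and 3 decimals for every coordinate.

v -1.667 4.593 2.42
v -1.404 4.979 2.649
v -0.673 3.347 3.38
v -1.583 4.946 2.793
v -1.779 4.844 2.862
v -1.952 4.692 2.844
v -2.069 4.52 2.742
v -2.106 4.363 2.576
v -2.057 4.251 2.38
v -1.93 4.207 2.191
v -1.751 4.24 2.048
v -1.555 4.342 1.979
v -1.382 4.494 1.997
v -1.265 4.666 2.099
v -1.228 4.823 2.264
v -1.277 4.935 2.461
v 1.226 3.614 1.686
v 1.561 3.663 1.292
v 2.729 4.256 2.359
v 2.394 4.206 2.754
v 1.444 3.883 1.298
v 2.612 4.475 2.366
v 1.277 4.041 1.394
v 2.445 4.633 2.461
v 1.098 4.101 1.556
v 2.266 4.693 2.624
v 0.948 4.049 1.748
v 2.117 4.642 2.816
v 0.862 3.898 1.926
v 2.031 4.49 2.994
v 0.86 3.682 2.049
v 2.028 4.274 3.117
v 0.941 3.45 2.089
v 2.109 4.042 3.157
v 1.087 3.255 2.037
v 2.256 3.848 3.104
v 1.265 3.143 1.904
v 2.434 3.736 2.971
v 1.435 3.139 1.721
v 2.603 3.731 2.789
v 1.556 3.243 1.531
v 2.724 3.836 2.598
v 1.601 3.433 1.376
v 2.77 4.025 2.443
v -2.527 1.785 -0.824
v -1.828 2.026 -1.57
v -1.613 1.015 -0.216
v -1.787 2.5 -1.032
v -2.091 2.639 -0.396
v -2.6 2.379 0.039
v -3.074 1.841 0.071
v -3.292 1.276 -0.316
v -3.152 0.949 -0.94
v -2.72 1.014 -1.51
v -2.197 1.439 -1.758
v 3.267 -2.979 2.515
v 3.699 -2.661 2.092
v 4.121 -3.459 3.028
v 4.553 -3.141 2.605
v 4.203 -2.781 3.069
v 3.676 -2.485 2.752
v 4.144 -3.635 2.368
v 3.617 -3.339 2.051
v 4.242 -3.067 2.001
v 4.278 -2.539 2.434
v 3.542 -3.581 2.686
v 3.578 -3.053 3.119
f 2 1 4
f 2 4 3
f 4 1 5
f 4 5 3
f 5 1 6
f 5 6 3
f 6 1 7
f 6 7 3
f 7 1 8
f 7 8 3
f 8 1 9
f 8 9 3
f 9 1 10
f 9 10 3
f 10 1 11
f 10 11 3
f 11 1 12
f 11 12 3
f 12 1 13
f 12 13 3
f 13 1 14
f 13 14 3
f 14 1 15
f 14 15 3
f 15 1 16
f 15 16 3
f 16 1 2
f 16 2 3
f 18 17 21
f 18 21 19
f 19 21 22
f 19 22 20
f 21 17 23
f 21 23 22
f 22 23 24
f 22 24 20
f 23 17 25
f 23 25 24
f 24 25 26
f 24 26 20
f 25 17 27
f 25 27 26
f 26 27 28
f 26 28 20
f 27 17 29
f 27 29 28
f 28 29 30
f 28 30 20
f 29 17 31
f 29 31 30
f 30 31 32
f 30 32 20
f 31 17 33
f 31 33 32
f 32 33 34
f 32 34 20
f 33 17 35
f 33 35 34
f 34 35 36
f 34 36 20
f 35 17 37
f 35 37 36
f 36 37 38
f 36 38 20
f 37 17 39
f 37 39 38
f 38 39 40
f 38 40 20
f 39 17 41
f 39 41 40
f 40 41 42
f 40 42 20
f 41 17 43
f 41 43 42
f 42 43 44
f 42 44 20
f 43 17 18
f 43 18 44
f 44 18 19
f 44 19 20
f 46 45 48
f 46 48 47
f 48 45 49
f 48 49 47
f 49 45 50
f 49 50 47
f 50 45 51
f 50 51 47
f 51 45 52
f 51 52 47
f 52 45 53
f 52 53 47
f 53 45 54
f 53 54 47
f 54 45 55
f 54 55 47
f 55 45 46
f 55 46 47
f 56 67 61
f 56 61 57
f 56 57 63
f 56 63 66
f 56 66 67
f 57 61 65
f 61 67 60
f 67 66 58
f 66 63 62
f 63 57 64
f 59 65 60
f 59 60 58
f 59 58 62
f 59 62 64
f 59 64 65
f 60 65 61
f 58 60 67
f 62 58 66
f 64 62 63
f 65 64 57



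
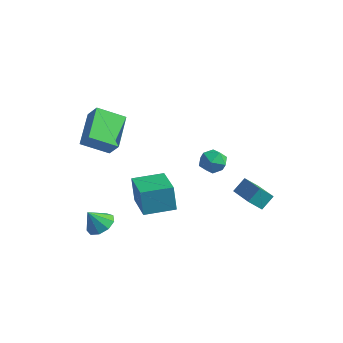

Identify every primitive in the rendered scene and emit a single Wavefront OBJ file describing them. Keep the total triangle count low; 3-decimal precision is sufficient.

v 0.381 1.417 -3.417
v 0.532 2.043 -2.817
v 0.812 1.876 -4.004
v 0.963 2.501 -3.403
v 1.857 0.619 -2.957
v 2.008 1.244 -2.356
v 2.288 1.077 -3.543
v 2.439 1.703 -2.943
v -3.109 -3.716 -4.407
v -2.503 -3.482 -4.051
v -3.471 -4.164 -3.493
v -2.867 -3.131 -4.024
v -3.344 -3.054 -4.176
v -3.711 -3.287 -4.436
v -3.795 -3.721 -4.682
v -3.559 -4.153 -4.8
v -3.112 -4.38 -4.733
v -2.663 -4.297 -4.514
v -2.423 -3.942 -4.245
v -3.64 -4.354 1.131
v -4.48 -2.894 1.92
v -2.719 -3.453 0.445
v -3.559 -1.993 1.234
v -3.041 -4.407 1.866
v -3.881 -2.947 2.655
v -2.12 -3.506 1.18
v -2.96 -2.046 1.969
v -2.746 -1.818 -3.683
v -3.004 -1.721 -2.372
v -1.86 -0.586 -3.6
v -2.117 -0.489 -2.288
v -1.263 -2.911 -3.312
v -1.52 -2.814 -2
v -0.376 -1.679 -3.228
v -0.634 -1.582 -1.917
v 0.302 0.701 -1.581
v 0.647 0.477 -0.97
v -0.747 0.423 -1.09
v -0.402 0.199 -0.479
v -0.414 0.914 -0.654
v 0.234 1.086 -0.957
v -0.334 -0.186 -1.103
v 0.314 -0.014 -1.406
v 0.254 -0.071 -0.675
v 0.204 0.609 -0.397
v -0.304 0.291 -1.663
v -0.354 0.971 -1.385
f 2 4 1
f 5 2 1
f 1 4 3
f 3 5 1
f 2 8 4
f 6 2 5
f 6 8 2
f 4 8 3
f 7 5 3
f 3 8 7
f 7 6 5
f 8 6 7
f 10 9 12
f 10 12 11
f 12 9 13
f 12 13 11
f 13 9 14
f 13 14 11
f 14 9 15
f 14 15 11
f 15 9 16
f 15 16 11
f 16 9 17
f 16 17 11
f 17 9 18
f 17 18 11
f 18 9 19
f 18 19 11
f 19 9 10
f 19 10 11
f 21 23 20
f 24 21 20
f 20 23 22
f 22 24 20
f 21 27 23
f 25 21 24
f 25 27 21
f 23 27 22
f 26 24 22
f 22 27 26
f 26 25 24
f 27 25 26
f 29 31 28
f 32 29 28
f 28 31 30
f 30 32 28
f 29 35 31
f 33 29 32
f 33 35 29
f 31 35 30
f 34 32 30
f 30 35 34
f 34 33 32
f 35 33 34
f 36 47 41
f 36 41 37
f 36 37 43
f 36 43 46
f 36 46 47
f 37 41 45
f 41 47 40
f 47 46 38
f 46 43 42
f 43 37 44
f 39 45 40
f 39 40 38
f 39 38 42
f 39 42 44
f 39 44 45
f 40 45 41
f 38 40 47
f 42 38 46
f 44 42 43
f 45 44 37



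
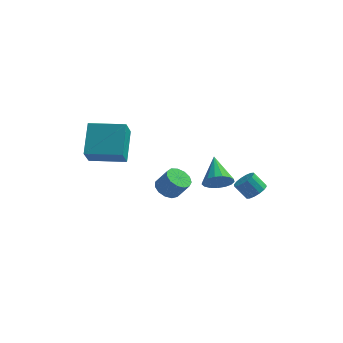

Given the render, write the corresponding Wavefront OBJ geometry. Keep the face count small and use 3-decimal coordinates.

v -4.845 -2.535 0.297
v -4.842 -3.499 1.433
v -5.011 -0.947 1.645
v -5.008 -1.911 2.781
v -2.812 -2.409 0.399
v -2.809 -3.373 1.535
v -2.978 -0.821 1.747
v -2.975 -1.785 2.883
v -0.815 -1.732 -1.841
v -0.433 -2.316 -2.164
v 0.237 -2.433 -1.163
v -0.145 -1.848 -0.839
v -0.215 -1.956 -2.268
v 0.455 -2.073 -1.267
v -0.188 -1.524 -2.236
v 0.482 -1.641 -1.235
v -0.359 -1.158 -2.078
v 0.31 -1.275 -1.077
v -0.676 -0.974 -1.845
v -0.006 -1.091 -0.844
v -1.036 -1.031 -1.611
v -0.367 -1.148 -0.61
v -1.327 -1.31 -1.449
v -0.657 -1.427 -0.448
v -1.454 -1.723 -1.412
v -0.785 -1.84 -0.411
v -1.379 -2.139 -1.511
v -0.709 -2.255 -0.51
v -1.125 -2.425 -1.714
v -0.455 -2.542 -0.713
v -0.772 -2.491 -1.958
v -0.102 -2.608 -0.957
v 3.359 2.034 -4
v 3.821 2.445 -3.651
v 3.102 2.537 -2.81
v 2.641 2.126 -3.16
v 3.618 2.678 -3.85
v 2.899 2.77 -3.009
v 3.346 2.738 -4.089
v 2.627 2.83 -3.248
v 3.077 2.61 -4.305
v 2.359 2.702 -3.464
v 2.884 2.327 -4.439
v 2.166 2.42 -3.598
v 2.819 1.966 -4.455
v 2.1 2.059 -3.615
v 2.898 1.623 -4.35
v 2.179 1.715 -3.509
v 3.101 1.39 -4.151
v 2.382 1.482 -3.31
v 3.373 1.33 -3.912
v 2.654 1.422 -3.071
v 3.641 1.458 -3.696
v 2.923 1.55 -2.855
v 3.834 1.74 -3.562
v 3.116 1.833 -2.721
v 3.9 2.101 -3.545
v 3.181 2.194 -2.705
v 2.282 -3.708 0.361
v 2.894 -3.257 -0.019
v 1.778 -2.232 1.299
v 2.573 -3.211 -0.264
v 2.185 -3.279 -0.366
v 1.819 -3.446 -0.301
v 1.56 -3.672 -0.085
v 1.466 -3.906 0.234
v 1.559 -4.096 0.582
v 1.818 -4.196 0.879
v 2.183 -4.185 1.058
v 2.571 -4.064 1.077
v 2.893 -3.862 0.932
v 3.075 -3.624 0.657
v 3.076 -3.406 0.313
f 2 4 1
f 5 2 1
f 1 4 3
f 3 5 1
f 2 8 4
f 6 2 5
f 6 8 2
f 4 8 3
f 7 5 3
f 3 8 7
f 7 6 5
f 8 6 7
f 10 9 13
f 10 13 11
f 11 13 14
f 11 14 12
f 13 9 15
f 13 15 14
f 14 15 16
f 14 16 12
f 15 9 17
f 15 17 16
f 16 17 18
f 16 18 12
f 17 9 19
f 17 19 18
f 18 19 20
f 18 20 12
f 19 9 21
f 19 21 20
f 20 21 22
f 20 22 12
f 21 9 23
f 21 23 22
f 22 23 24
f 22 24 12
f 23 9 25
f 23 25 24
f 24 25 26
f 24 26 12
f 25 9 27
f 25 27 26
f 26 27 28
f 26 28 12
f 27 9 29
f 27 29 28
f 28 29 30
f 28 30 12
f 29 9 31
f 29 31 30
f 30 31 32
f 30 32 12
f 31 9 10
f 31 10 32
f 32 10 11
f 32 11 12
f 34 33 37
f 34 37 35
f 35 37 38
f 35 38 36
f 37 33 39
f 37 39 38
f 38 39 40
f 38 40 36
f 39 33 41
f 39 41 40
f 40 41 42
f 40 42 36
f 41 33 43
f 41 43 42
f 42 43 44
f 42 44 36
f 43 33 45
f 43 45 44
f 44 45 46
f 44 46 36
f 45 33 47
f 45 47 46
f 46 47 48
f 46 48 36
f 47 33 49
f 47 49 48
f 48 49 50
f 48 50 36
f 49 33 51
f 49 51 50
f 50 51 52
f 50 52 36
f 51 33 53
f 51 53 52
f 52 53 54
f 52 54 36
f 53 33 55
f 53 55 54
f 54 55 56
f 54 56 36
f 55 33 57
f 55 57 56
f 56 57 58
f 56 58 36
f 57 33 34
f 57 34 58
f 58 34 35
f 58 35 36
f 60 59 62
f 60 62 61
f 62 59 63
f 62 63 61
f 63 59 64
f 63 64 61
f 64 59 65
f 64 65 61
f 65 59 66
f 65 66 61
f 66 59 67
f 66 67 61
f 67 59 68
f 67 68 61
f 68 59 69
f 68 69 61
f 69 59 70
f 69 70 61
f 70 59 71
f 70 71 61
f 71 59 72
f 71 72 61
f 72 59 73
f 72 73 61
f 73 59 60
f 73 60 61



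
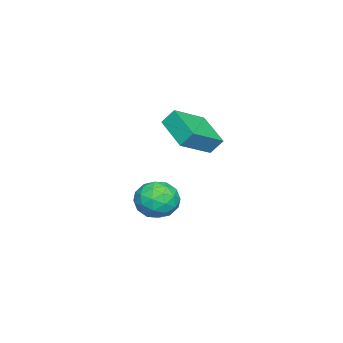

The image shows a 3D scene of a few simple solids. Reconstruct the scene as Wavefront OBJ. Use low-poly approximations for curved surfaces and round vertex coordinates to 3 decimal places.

v -2.093 1.852 -4.763
v -1.037 1.996 -4.237
v -2.583 0.564 -3.423
v -1.527 0.708 -2.897
v -2.328 1.586 -2.873
v -2.025 2.382 -3.701
v -1.595 0.178 -3.959
v -1.292 0.974 -4.787
v -0.729 0.962 -3.74
v -1.182 1.832 -3.07
v -2.438 0.728 -4.59
v -2.891 1.598 -3.92
v -1.522 2.037 -4.618
v -2.098 0.523 -3.042
v -2.569 1.039 -3.028
v -1.948 1.123 -2.719
v -2.102 2.264 -4.303
v -1.482 2.349 -3.994
v -2.241 2.107 -3.192
v -2.138 0.211 -3.666
v -1.518 0.296 -3.357
v -1.672 1.437 -4.941
v -1.051 1.521 -4.632
v -1.379 0.453 -4.468
v -0.72 1.514 -4.017
v -1.009 0.757 -3.229
v -1.049 0.445 -3.853
v -0.87 0.913 -4.34
v -0.987 2.025 -3.622
v -1.275 1.268 -2.835
v -1.745 1.784 -2.821
v -1.567 2.252 -3.307
v -0.806 1.417 -3.33
v -2.345 1.292 -4.825
v -2.633 0.535 -4.038
v -2.053 0.308 -4.353
v -1.875 0.776 -4.839
v -2.611 1.803 -4.431
v -2.9 1.046 -3.643
v -2.75 1.647 -3.32
v -2.571 2.115 -3.807
v -2.814 1.143 -4.33
v -1.777 3.012 1.081
v -0.243 2.108 2.034
v -1.922 3.581 1.854
v -0.388 2.677 2.807
v -0.492 4.383 0.313
v 1.042 3.479 1.266
v -0.637 4.952 1.086
v 0.897 4.048 2.039
f 1 38 17
f 38 12 41
f 17 41 6
f 38 41 17
f 1 17 13
f 17 6 18
f 13 18 2
f 17 18 13
f 1 13 22
f 13 2 23
f 22 23 8
f 13 23 22
f 1 22 34
f 22 8 37
f 34 37 11
f 22 37 34
f 1 34 38
f 34 11 42
f 38 42 12
f 34 42 38
f 2 18 29
f 18 6 32
f 29 32 10
f 18 32 29
f 6 41 19
f 41 12 40
f 19 40 5
f 41 40 19
f 12 42 39
f 42 11 35
f 39 35 3
f 42 35 39
f 11 37 36
f 37 8 24
f 36 24 7
f 37 24 36
f 8 23 28
f 23 2 25
f 28 25 9
f 23 25 28
f 4 30 16
f 30 10 31
f 16 31 5
f 30 31 16
f 4 16 14
f 16 5 15
f 14 15 3
f 16 15 14
f 4 14 21
f 14 3 20
f 21 20 7
f 14 20 21
f 4 21 26
f 21 7 27
f 26 27 9
f 21 27 26
f 4 26 30
f 26 9 33
f 30 33 10
f 26 33 30
f 5 31 19
f 31 10 32
f 19 32 6
f 31 32 19
f 3 15 39
f 15 5 40
f 39 40 12
f 15 40 39
f 7 20 36
f 20 3 35
f 36 35 11
f 20 35 36
f 9 27 28
f 27 7 24
f 28 24 8
f 27 24 28
f 10 33 29
f 33 9 25
f 29 25 2
f 33 25 29
f 44 46 43
f 47 44 43
f 43 46 45
f 45 47 43
f 44 50 46
f 48 44 47
f 48 50 44
f 46 50 45
f 49 47 45
f 45 50 49
f 49 48 47
f 50 48 49



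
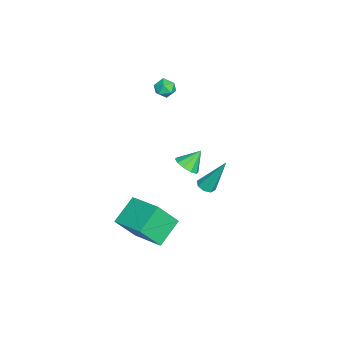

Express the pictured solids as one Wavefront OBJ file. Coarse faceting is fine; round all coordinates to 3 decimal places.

v 1.294 -0.462 -4.442
v 1.8 -1.452 -2.926
v 2.556 1.083 -3.855
v 3.062 0.094 -2.338
v 2.618 -1.194 -5.362
v 3.124 -2.183 -3.845
v 3.88 0.352 -4.774
v 4.386 -0.638 -3.258
v -1.837 0.817 -3.2
v -1.142 1.148 -3.076
v -2.343 1.523 -2.26
v -1.378 1.414 -3.402
v -1.789 1.451 -3.651
v -2.218 1.246 -3.728
v -2.502 0.877 -3.603
v -2.532 0.485 -3.324
v -2.297 0.22 -2.998
v -1.886 0.182 -2.749
v -1.456 0.387 -2.672
v -1.172 0.756 -2.797
v -2.862 -0.183 2.859
v -2.345 0.061 3.193
v -2.215 -0.881 2.367
v -1.698 -0.637 2.701
v -2.166 -0.981 3.019
v -2.566 -0.55 3.324
v -1.994 -0.27 2.236
v -2.394 0.161 2.541
v -1.808 0.007 2.809
v -1.915 -0.433 3.293
v -2.645 -0.387 2.267
v -2.752 -0.827 2.751
v 2.747 2.517 -0.497
v 3.077 2.138 -0.301
v 2.713 3.503 1.457
v 3.282 2.46 -0.46
v 3.173 2.815 -0.641
v 2.814 2.995 -0.738
v 2.416 2.895 -0.694
v 2.211 2.574 -0.535
v 2.32 2.218 -0.354
v 2.679 2.038 -0.257
f 2 4 1
f 5 2 1
f 1 4 3
f 3 5 1
f 2 8 4
f 6 2 5
f 6 8 2
f 4 8 3
f 7 5 3
f 3 8 7
f 7 6 5
f 8 6 7
f 10 9 12
f 10 12 11
f 12 9 13
f 12 13 11
f 13 9 14
f 13 14 11
f 14 9 15
f 14 15 11
f 15 9 16
f 15 16 11
f 16 9 17
f 16 17 11
f 17 9 18
f 17 18 11
f 18 9 19
f 18 19 11
f 19 9 20
f 19 20 11
f 20 9 10
f 20 10 11
f 21 32 26
f 21 26 22
f 21 22 28
f 21 28 31
f 21 31 32
f 22 26 30
f 26 32 25
f 32 31 23
f 31 28 27
f 28 22 29
f 24 30 25
f 24 25 23
f 24 23 27
f 24 27 29
f 24 29 30
f 25 30 26
f 23 25 32
f 27 23 31
f 29 27 28
f 30 29 22
f 34 33 36
f 34 36 35
f 36 33 37
f 36 37 35
f 37 33 38
f 37 38 35
f 38 33 39
f 38 39 35
f 39 33 40
f 39 40 35
f 40 33 41
f 40 41 35
f 41 33 42
f 41 42 35
f 42 33 34
f 42 34 35



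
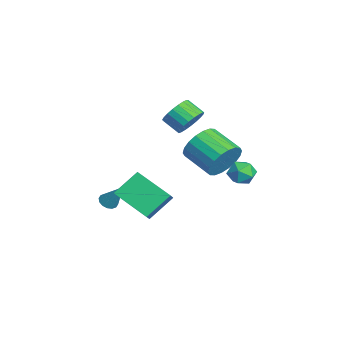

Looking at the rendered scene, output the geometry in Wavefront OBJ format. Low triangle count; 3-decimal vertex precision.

v 2.447 3.048 0.651
v 3.025 2.728 1.441
v 1.711 1.831 2.039
v 1.133 2.152 1.249
v 2.836 3.113 1.602
v 1.522 2.216 2.201
v 2.57 3.485 1.575
v 1.256 2.589 2.174
v 2.28 3.771 1.365
v 0.965 2.874 1.964
v 2.023 3.913 1.014
v 0.708 3.017 1.612
v 1.849 3.885 0.59
v 0.535 2.988 1.189
v 1.795 3.69 0.179
v 0.48 2.794 0.777
v 1.869 3.369 -0.139
v 0.555 2.472 0.459
v 2.058 2.984 -0.301
v 0.744 2.087 0.298
v 2.324 2.611 -0.274
v 1.01 1.715 0.325
v 2.615 2.326 -0.064
v 1.3 1.429 0.535
v 2.872 2.183 0.288
v 1.557 1.287 0.886
v 3.045 2.212 0.711
v 1.731 1.315 1.31
v 3.1 2.406 1.123
v 1.785 1.51 1.721
v 3.594 4.248 0.516
v 4.246 3.891 0.586
v 3.014 3.189 0.534
v 3.666 2.832 0.604
v 3.406 3.248 1.167
v 3.765 3.902 1.156
v 3.495 3.178 -0.036
v 3.854 3.832 -0.047
v 4.185 3.23 0.244
v 4.13 3.273 0.988
v 3.13 3.807 0.132
v 3.075 3.85 0.876
v -1.282 -1.715 -3.699
v -0.905 -2.056 -3.732
v -0.618 -1.105 -2.401
v -0.821 -1.849 -3.872
v -0.861 -1.605 -3.966
v -1.014 -1.391 -3.988
v -1.238 -1.264 -3.933
v -1.475 -1.257 -3.815
v -1.659 -1.373 -3.666
v -1.743 -1.58 -3.526
v -1.703 -1.824 -3.432
v -1.55 -2.038 -3.41
v -1.326 -2.166 -3.465
v -1.089 -2.172 -3.583
v 1.592 -0.264 -3.296
v 0.285 -1.551 -2.359
v 1.15 0.921 -2.285
v -0.157 -0.365 -1.348
v 2.257 -0.515 -2.712
v 0.95 -1.801 -1.775
v 1.815 0.671 -1.701
v 0.508 -0.616 -0.764
v 0.775 1.829 2.384
v 1.312 1.205 2.278
v 0.701 0.586 2.83
v 0.165 1.211 2.936
v 1.428 1.35 2.568
v 0.817 0.732 3.121
v 1.431 1.579 2.827
v 0.82 0.96 3.38
v 1.32 1.85 3.009
v 0.71 1.232 3.562
v 1.116 2.118 3.083
v 0.505 1.5 3.636
v 0.852 2.336 3.036
v 0.242 1.718 3.589
v 0.576 2.467 2.876
v -0.035 1.848 3.429
v 0.333 2.487 2.631
v -0.277 1.868 3.184
v 0.168 2.393 2.343
v -0.443 1.775 2.896
v 0.107 2.202 2.062
v -0.504 1.584 2.615
v 0.162 1.946 1.837
v -0.449 1.328 2.39
v 0.323 1.671 1.706
v -0.288 1.052 2.259
v 0.562 1.422 1.692
v -0.049 0.804 2.245
v 0.838 1.244 1.798
v 0.227 0.626 2.351
v 1.103 1.167 2.005
v 0.493 0.549 2.558
f 2 1 5
f 2 5 3
f 3 5 6
f 3 6 4
f 5 1 7
f 5 7 6
f 6 7 8
f 6 8 4
f 7 1 9
f 7 9 8
f 8 9 10
f 8 10 4
f 9 1 11
f 9 11 10
f 10 11 12
f 10 12 4
f 11 1 13
f 11 13 12
f 12 13 14
f 12 14 4
f 13 1 15
f 13 15 14
f 14 15 16
f 14 16 4
f 15 1 17
f 15 17 16
f 16 17 18
f 16 18 4
f 17 1 19
f 17 19 18
f 18 19 20
f 18 20 4
f 19 1 21
f 19 21 20
f 20 21 22
f 20 22 4
f 21 1 23
f 21 23 22
f 22 23 24
f 22 24 4
f 23 1 25
f 23 25 24
f 24 25 26
f 24 26 4
f 25 1 27
f 25 27 26
f 26 27 28
f 26 28 4
f 27 1 29
f 27 29 28
f 28 29 30
f 28 30 4
f 29 1 2
f 29 2 30
f 30 2 3
f 30 3 4
f 31 42 36
f 31 36 32
f 31 32 38
f 31 38 41
f 31 41 42
f 32 36 40
f 36 42 35
f 42 41 33
f 41 38 37
f 38 32 39
f 34 40 35
f 34 35 33
f 34 33 37
f 34 37 39
f 34 39 40
f 35 40 36
f 33 35 42
f 37 33 41
f 39 37 38
f 40 39 32
f 44 43 46
f 44 46 45
f 46 43 47
f 46 47 45
f 47 43 48
f 47 48 45
f 48 43 49
f 48 49 45
f 49 43 50
f 49 50 45
f 50 43 51
f 50 51 45
f 51 43 52
f 51 52 45
f 52 43 53
f 52 53 45
f 53 43 54
f 53 54 45
f 54 43 55
f 54 55 45
f 55 43 56
f 55 56 45
f 56 43 44
f 56 44 45
f 58 60 57
f 61 58 57
f 57 60 59
f 59 61 57
f 58 64 60
f 62 58 61
f 62 64 58
f 60 64 59
f 63 61 59
f 59 64 63
f 63 62 61
f 64 62 63
f 66 65 69
f 66 69 67
f 67 69 70
f 67 70 68
f 69 65 71
f 69 71 70
f 70 71 72
f 70 72 68
f 71 65 73
f 71 73 72
f 72 73 74
f 72 74 68
f 73 65 75
f 73 75 74
f 74 75 76
f 74 76 68
f 75 65 77
f 75 77 76
f 76 77 78
f 76 78 68
f 77 65 79
f 77 79 78
f 78 79 80
f 78 80 68
f 79 65 81
f 79 81 80
f 80 81 82
f 80 82 68
f 81 65 83
f 81 83 82
f 82 83 84
f 82 84 68
f 83 65 85
f 83 85 84
f 84 85 86
f 84 86 68
f 85 65 87
f 85 87 86
f 86 87 88
f 86 88 68
f 87 65 89
f 87 89 88
f 88 89 90
f 88 90 68
f 89 65 91
f 89 91 90
f 90 91 92
f 90 92 68
f 91 65 93
f 91 93 92
f 92 93 94
f 92 94 68
f 93 65 95
f 93 95 94
f 94 95 96
f 94 96 68
f 95 65 66
f 95 66 96
f 96 66 67
f 96 67 68



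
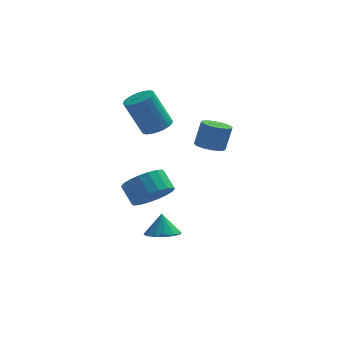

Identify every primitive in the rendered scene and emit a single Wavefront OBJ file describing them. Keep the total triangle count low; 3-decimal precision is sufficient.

v -1.462 0.191 2.331
v -0.97 -0.28 2.594
v -1.766 -0.162 4.293
v -2.258 0.309 4.029
v -0.838 -0.032 2.638
v -1.635 0.087 4.337
v -0.802 0.251 2.636
v -1.598 0.369 4.335
v -0.865 0.524 2.587
v -1.661 0.643 4.286
v -1.02 0.746 2.499
v -1.816 0.865 4.198
v -1.241 0.884 2.385
v -2.038 1.003 4.084
v -1.497 0.917 2.263
v -2.293 1.035 3.962
v -1.747 0.839 2.152
v -2.543 0.957 3.851
v -1.954 0.662 2.067
v -2.75 0.78 3.766
v -2.085 0.413 2.023
v -2.882 0.532 3.722
v -2.122 0.131 2.025
v -2.918 0.249 3.724
v -2.059 -0.143 2.074
v -2.855 -0.024 3.773
v -1.904 -0.365 2.162
v -2.7 -0.246 3.861
v -1.682 -0.503 2.276
v -2.479 -0.384 3.975
v -1.427 -0.535 2.398
v -2.223 -0.417 4.097
v -1.177 -0.457 2.509
v -1.973 -0.339 4.208
v -1.647 0.072 -1.944
v -1.089 0.848 -2.329
v -1.556 1.544 -1.601
v -2.113 0.768 -1.216
v -1.47 0.859 -2.584
v -1.937 1.555 -1.856
v -1.886 0.715 -2.712
v -2.352 1.411 -1.985
v -2.254 0.443 -2.688
v -2.721 1.139 -1.961
v -2.502 0.097 -2.517
v -2.969 0.794 -1.79
v -2.58 -0.253 -2.232
v -3.047 0.443 -1.505
v -2.474 -0.539 -1.89
v -2.941 0.157 -1.163
v -2.204 -0.704 -1.559
v -2.671 -0.008 -0.831
v -1.823 -0.715 -1.304
v -2.29 -0.019 -0.576
v -1.408 -0.571 -1.175
v -1.874 0.125 -0.448
v -1.039 -0.299 -1.199
v -1.506 0.397 -0.472
v -0.791 0.046 -1.37
v -1.258 0.743 -0.643
v -0.713 0.397 -1.655
v -1.18 1.093 -0.928
v -0.819 0.683 -1.997
v -1.286 1.379 -1.27
v 0.703 -1.838 2.204
v 1.298 -2.158 2.129
v 1.592 -1.882 3.28
v 0.997 -1.562 3.356
v 1.361 -1.825 2.033
v 1.655 -1.549 3.184
v 1.247 -1.496 1.983
v 1.541 -1.219 3.134
v 0.988 -1.258 1.992
v 1.282 -0.982 3.144
v 0.652 -1.176 2.058
v 0.946 -0.9 3.21
v 0.33 -1.271 2.164
v 0.624 -0.995 3.315
v 0.108 -1.518 2.28
v 0.402 -1.242 3.431
v 0.045 -1.851 2.376
v 0.339 -1.575 3.527
v 0.159 -2.181 2.426
v 0.453 -1.904 3.577
v 0.418 -2.418 2.416
v 0.712 -2.142 3.568
v 0.754 -2.5 2.35
v 1.048 -2.224 3.502
v 1.076 -2.405 2.245
v 1.37 -2.129 3.396
v -1.296 -3.896 -1.825
v -0.516 -3.767 -1.847
v -1.324 -3.544 -0.835
v -0.685 -3.418 -1.976
v -1.017 -3.196 -2.065
v -1.424 -3.162 -2.089
v -1.796 -3.325 -2.042
v -2.035 -3.64 -1.937
v -2.075 -4.024 -1.802
v -1.906 -4.373 -1.673
v -1.574 -4.595 -1.584
v -1.167 -4.629 -1.56
v -0.795 -4.467 -1.607
v -0.557 -4.151 -1.712
f 2 1 5
f 2 5 3
f 3 5 6
f 3 6 4
f 5 1 7
f 5 7 6
f 6 7 8
f 6 8 4
f 7 1 9
f 7 9 8
f 8 9 10
f 8 10 4
f 9 1 11
f 9 11 10
f 10 11 12
f 10 12 4
f 11 1 13
f 11 13 12
f 12 13 14
f 12 14 4
f 13 1 15
f 13 15 14
f 14 15 16
f 14 16 4
f 15 1 17
f 15 17 16
f 16 17 18
f 16 18 4
f 17 1 19
f 17 19 18
f 18 19 20
f 18 20 4
f 19 1 21
f 19 21 20
f 20 21 22
f 20 22 4
f 21 1 23
f 21 23 22
f 22 23 24
f 22 24 4
f 23 1 25
f 23 25 24
f 24 25 26
f 24 26 4
f 25 1 27
f 25 27 26
f 26 27 28
f 26 28 4
f 27 1 29
f 27 29 28
f 28 29 30
f 28 30 4
f 29 1 31
f 29 31 30
f 30 31 32
f 30 32 4
f 31 1 33
f 31 33 32
f 32 33 34
f 32 34 4
f 33 1 2
f 33 2 34
f 34 2 3
f 34 3 4
f 36 35 39
f 36 39 37
f 37 39 40
f 37 40 38
f 39 35 41
f 39 41 40
f 40 41 42
f 40 42 38
f 41 35 43
f 41 43 42
f 42 43 44
f 42 44 38
f 43 35 45
f 43 45 44
f 44 45 46
f 44 46 38
f 45 35 47
f 45 47 46
f 46 47 48
f 46 48 38
f 47 35 49
f 47 49 48
f 48 49 50
f 48 50 38
f 49 35 51
f 49 51 50
f 50 51 52
f 50 52 38
f 51 35 53
f 51 53 52
f 52 53 54
f 52 54 38
f 53 35 55
f 53 55 54
f 54 55 56
f 54 56 38
f 55 35 57
f 55 57 56
f 56 57 58
f 56 58 38
f 57 35 59
f 57 59 58
f 58 59 60
f 58 60 38
f 59 35 61
f 59 61 60
f 60 61 62
f 60 62 38
f 61 35 63
f 61 63 62
f 62 63 64
f 62 64 38
f 63 35 36
f 63 36 64
f 64 36 37
f 64 37 38
f 66 65 69
f 66 69 67
f 67 69 70
f 67 70 68
f 69 65 71
f 69 71 70
f 70 71 72
f 70 72 68
f 71 65 73
f 71 73 72
f 72 73 74
f 72 74 68
f 73 65 75
f 73 75 74
f 74 75 76
f 74 76 68
f 75 65 77
f 75 77 76
f 76 77 78
f 76 78 68
f 77 65 79
f 77 79 78
f 78 79 80
f 78 80 68
f 79 65 81
f 79 81 80
f 80 81 82
f 80 82 68
f 81 65 83
f 81 83 82
f 82 83 84
f 82 84 68
f 83 65 85
f 83 85 84
f 84 85 86
f 84 86 68
f 85 65 87
f 85 87 86
f 86 87 88
f 86 88 68
f 87 65 89
f 87 89 88
f 88 89 90
f 88 90 68
f 89 65 66
f 89 66 90
f 90 66 67
f 90 67 68
f 92 91 94
f 92 94 93
f 94 91 95
f 94 95 93
f 95 91 96
f 95 96 93
f 96 91 97
f 96 97 93
f 97 91 98
f 97 98 93
f 98 91 99
f 98 99 93
f 99 91 100
f 99 100 93
f 100 91 101
f 100 101 93
f 101 91 102
f 101 102 93
f 102 91 103
f 102 103 93
f 103 91 104
f 103 104 93
f 104 91 92
f 104 92 93



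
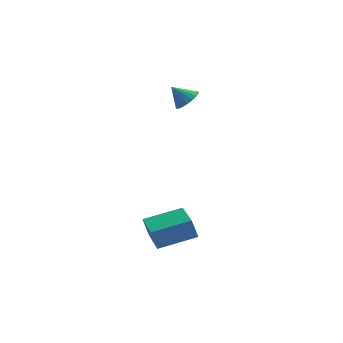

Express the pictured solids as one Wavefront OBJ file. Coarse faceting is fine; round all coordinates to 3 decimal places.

v -1.457 3.637 2.439
v -1.129 3.083 2.784
v -2.223 3.683 3.241
v -0.989 3.324 2.904
v -0.93 3.619 2.944
v -0.962 3.917 2.897
v -1.079 4.167 2.77
v -1.262 4.325 2.587
v -1.478 4.364 2.377
v -1.691 4.278 2.179
v -1.863 4.08 2.025
v -1.965 3.806 1.943
v -1.979 3.503 1.947
v -1.903 3.223 2.036
v -1.749 3.015 2.195
v -1.545 2.914 2.396
v -1.326 2.938 2.604
v -2.018 -2.262 -4.097
v -2.334 -2.165 -3.11
v -2.692 -0.337 -4.503
v -3.007 -0.239 -3.516
v -0.253 -1.541 -3.604
v -0.568 -1.443 -2.617
v -0.926 0.385 -4.01
v -1.242 0.482 -3.023
f 2 1 4
f 2 4 3
f 4 1 5
f 4 5 3
f 5 1 6
f 5 6 3
f 6 1 7
f 6 7 3
f 7 1 8
f 7 8 3
f 8 1 9
f 8 9 3
f 9 1 10
f 9 10 3
f 10 1 11
f 10 11 3
f 11 1 12
f 11 12 3
f 12 1 13
f 12 13 3
f 13 1 14
f 13 14 3
f 14 1 15
f 14 15 3
f 15 1 16
f 15 16 3
f 16 1 17
f 16 17 3
f 17 1 2
f 17 2 3
f 19 21 18
f 22 19 18
f 18 21 20
f 20 22 18
f 19 25 21
f 23 19 22
f 23 25 19
f 21 25 20
f 24 22 20
f 20 25 24
f 24 23 22
f 25 23 24



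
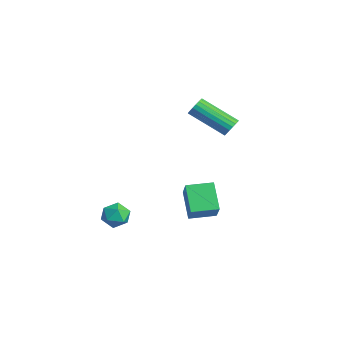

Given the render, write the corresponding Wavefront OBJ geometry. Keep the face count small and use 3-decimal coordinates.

v -0.385 3.674 1.086
v -0.04 3.249 1.028
v -1.41 1.982 2.135
v -1.755 2.406 2.194
v 0.035 3.352 1.237
v -1.335 2.084 2.344
v 0.026 3.518 1.417
v -1.344 2.25 2.524
v -0.064 3.715 1.531
v -1.434 2.447 2.638
v -0.217 3.904 1.557
v -1.587 2.636 2.664
v -0.404 4.047 1.49
v -1.774 2.779 2.597
v -0.587 4.116 1.343
v -1.957 2.849 2.45
v -0.73 4.098 1.145
v -2.1 2.831 2.252
v -0.805 3.996 0.936
v -2.175 2.728 2.043
v -0.796 3.83 0.756
v -2.166 2.562 1.863
v -0.706 3.633 0.642
v -2.076 2.365 1.749
v -0.553 3.444 0.616
v -1.923 2.176 1.723
v -0.366 3.301 0.683
v -1.736 2.033 1.79
v -0.183 3.231 0.83
v -1.553 1.964 1.937
v 0.786 -2.381 -2.282
v 1.425 -2.49 -2.672
v 0.955 -3.45 -1.708
v 1.594 -3.559 -2.098
v 1.559 -3.014 -1.573
v 1.454 -2.354 -1.928
v 0.926 -3.586 -2.452
v 0.821 -2.926 -2.807
v 1.512 -3.235 -2.777
v 1.903 -2.881 -2.234
v 0.477 -3.059 -2.146
v 0.868 -2.705 -1.603
v 1.289 0.355 -1.493
v 2.152 0.073 -0.453
v 1.635 1.618 -1.436
v 2.498 1.335 -0.397
v 2.442 0.085 -2.523
v 3.305 -0.198 -1.484
v 2.788 1.347 -2.467
v 3.651 1.065 -1.427
f 2 1 5
f 2 5 3
f 3 5 6
f 3 6 4
f 5 1 7
f 5 7 6
f 6 7 8
f 6 8 4
f 7 1 9
f 7 9 8
f 8 9 10
f 8 10 4
f 9 1 11
f 9 11 10
f 10 11 12
f 10 12 4
f 11 1 13
f 11 13 12
f 12 13 14
f 12 14 4
f 13 1 15
f 13 15 14
f 14 15 16
f 14 16 4
f 15 1 17
f 15 17 16
f 16 17 18
f 16 18 4
f 17 1 19
f 17 19 18
f 18 19 20
f 18 20 4
f 19 1 21
f 19 21 20
f 20 21 22
f 20 22 4
f 21 1 23
f 21 23 22
f 22 23 24
f 22 24 4
f 23 1 25
f 23 25 24
f 24 25 26
f 24 26 4
f 25 1 27
f 25 27 26
f 26 27 28
f 26 28 4
f 27 1 29
f 27 29 28
f 28 29 30
f 28 30 4
f 29 1 2
f 29 2 30
f 30 2 3
f 30 3 4
f 31 42 36
f 31 36 32
f 31 32 38
f 31 38 41
f 31 41 42
f 32 36 40
f 36 42 35
f 42 41 33
f 41 38 37
f 38 32 39
f 34 40 35
f 34 35 33
f 34 33 37
f 34 37 39
f 34 39 40
f 35 40 36
f 33 35 42
f 37 33 41
f 39 37 38
f 40 39 32
f 44 46 43
f 47 44 43
f 43 46 45
f 45 47 43
f 44 50 46
f 48 44 47
f 48 50 44
f 46 50 45
f 49 47 45
f 45 50 49
f 49 48 47
f 50 48 49



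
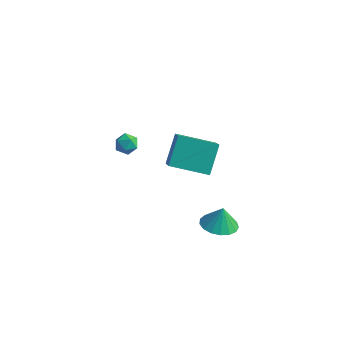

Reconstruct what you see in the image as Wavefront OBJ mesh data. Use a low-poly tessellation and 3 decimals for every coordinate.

v -0.775 -1.806 0.504
v -0.053 -2.718 1.466
v -0.963 -0.594 1.793
v -0.241 -1.506 2.756
v 1.021 -0.954 -0.036
v 1.743 -1.866 0.927
v 0.833 0.258 1.254
v 1.555 -0.654 2.216
v -3.274 -0.448 0.191
v -2.94 -0.981 -0.049
v -4.22 -0.939 -0.031
v -3.886 -1.472 -0.271
v -3.872 -1.336 0.388
v -3.288 -1.032 0.525
v -3.872 -0.888 -0.605
v -3.288 -0.584 -0.468
v -3.311 -1.252 -0.541
v -3.31 -1.53 0.072
v -3.85 -0.39 -0.152
v -3.849 -0.668 0.461
v 2.972 -3.073 -1.33
v 3.825 -2.66 -1.479
v 3.048 -2.827 -0.21
v 3.526 -2.316 -1.535
v 3.099 -2.146 -1.543
v 2.643 -2.188 -1.503
v 2.263 -2.433 -1.423
v 2.045 -2.825 -1.322
v 2.039 -3.273 -1.223
v 2.247 -3.676 -1.148
v 2.621 -3.941 -1.115
v 3.076 -4.007 -1.132
v 3.506 -3.859 -1.194
v 3.815 -3.531 -1.287
v 3.93 -3.099 -1.39
f 2 4 1
f 5 2 1
f 1 4 3
f 3 5 1
f 2 8 4
f 6 2 5
f 6 8 2
f 4 8 3
f 7 5 3
f 3 8 7
f 7 6 5
f 8 6 7
f 9 20 14
f 9 14 10
f 9 10 16
f 9 16 19
f 9 19 20
f 10 14 18
f 14 20 13
f 20 19 11
f 19 16 15
f 16 10 17
f 12 18 13
f 12 13 11
f 12 11 15
f 12 15 17
f 12 17 18
f 13 18 14
f 11 13 20
f 15 11 19
f 17 15 16
f 18 17 10
f 22 21 24
f 22 24 23
f 24 21 25
f 24 25 23
f 25 21 26
f 25 26 23
f 26 21 27
f 26 27 23
f 27 21 28
f 27 28 23
f 28 21 29
f 28 29 23
f 29 21 30
f 29 30 23
f 30 21 31
f 30 31 23
f 31 21 32
f 31 32 23
f 32 21 33
f 32 33 23
f 33 21 34
f 33 34 23
f 34 21 35
f 34 35 23
f 35 21 22
f 35 22 23

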